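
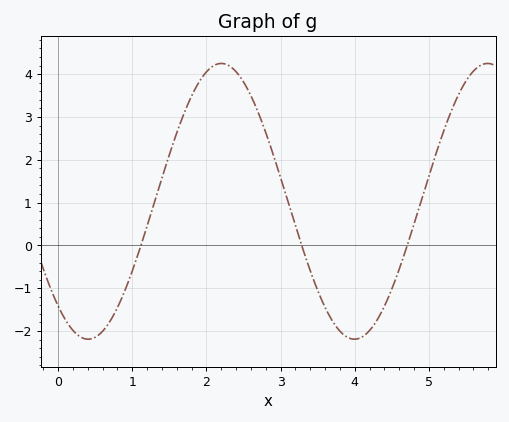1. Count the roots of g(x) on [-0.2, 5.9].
3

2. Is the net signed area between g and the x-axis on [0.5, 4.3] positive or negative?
positive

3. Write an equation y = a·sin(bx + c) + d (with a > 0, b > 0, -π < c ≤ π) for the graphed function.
y = 3.22sin(1.8x - 2.3) + 1.03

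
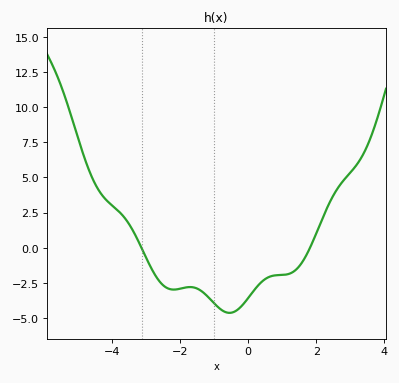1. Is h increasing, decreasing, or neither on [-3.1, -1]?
neither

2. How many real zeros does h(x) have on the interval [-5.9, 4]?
2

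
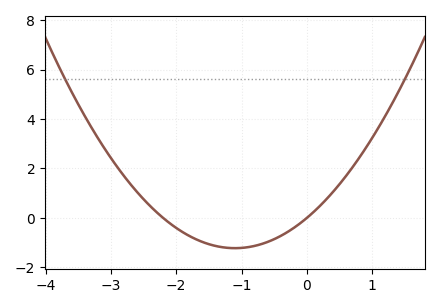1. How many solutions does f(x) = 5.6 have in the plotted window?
2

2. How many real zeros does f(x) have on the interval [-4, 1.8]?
2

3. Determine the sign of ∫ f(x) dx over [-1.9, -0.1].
negative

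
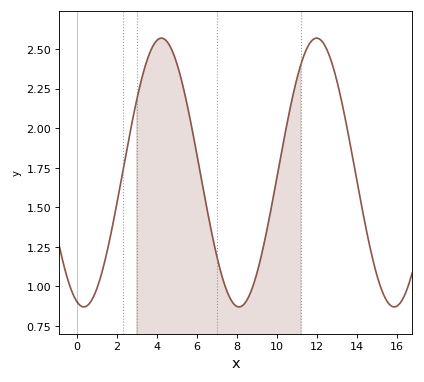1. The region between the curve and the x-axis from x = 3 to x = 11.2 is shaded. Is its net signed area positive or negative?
positive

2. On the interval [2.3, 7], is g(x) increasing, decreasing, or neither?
neither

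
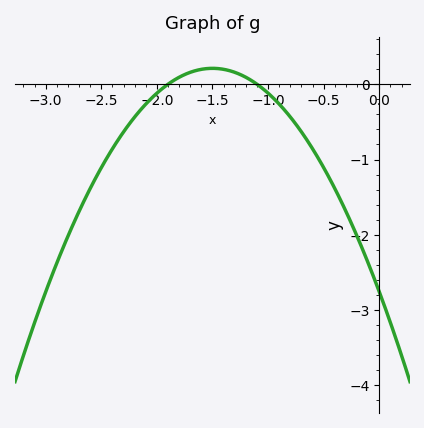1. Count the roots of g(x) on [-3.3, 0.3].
2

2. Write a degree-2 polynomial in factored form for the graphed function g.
y = -1.32(x + 1.9)(x + 1.1)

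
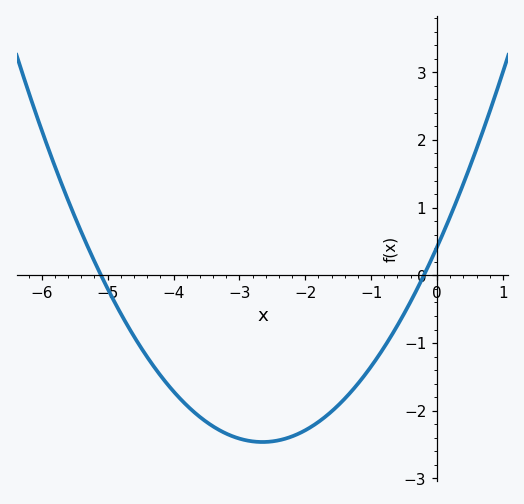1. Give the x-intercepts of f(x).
-5.1, -0.2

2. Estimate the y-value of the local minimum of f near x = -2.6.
-2.46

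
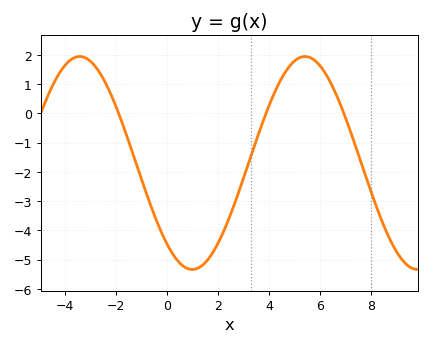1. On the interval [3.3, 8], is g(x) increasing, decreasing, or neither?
neither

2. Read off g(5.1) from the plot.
1.9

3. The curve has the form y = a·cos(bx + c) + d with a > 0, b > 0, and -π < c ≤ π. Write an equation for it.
y = 3.64cos(0.71x + 2.4) - 1.7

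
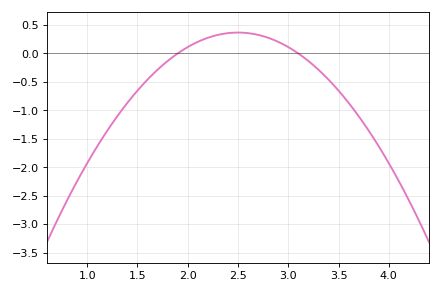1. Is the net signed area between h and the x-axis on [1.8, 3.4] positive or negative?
positive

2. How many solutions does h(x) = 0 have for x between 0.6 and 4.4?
2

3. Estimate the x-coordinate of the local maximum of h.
2.5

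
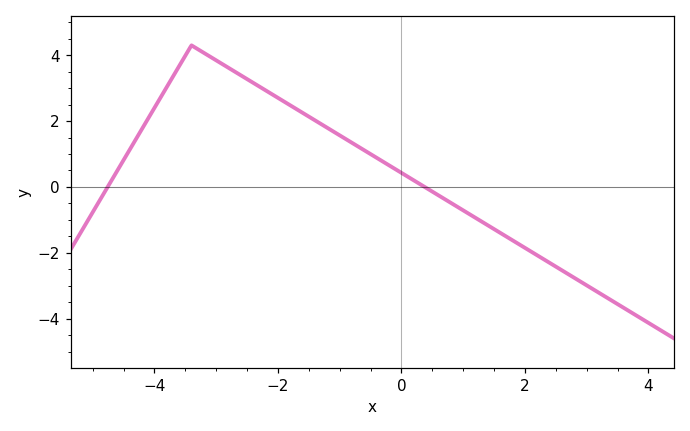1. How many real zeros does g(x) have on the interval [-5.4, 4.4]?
2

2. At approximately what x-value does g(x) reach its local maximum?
-3.4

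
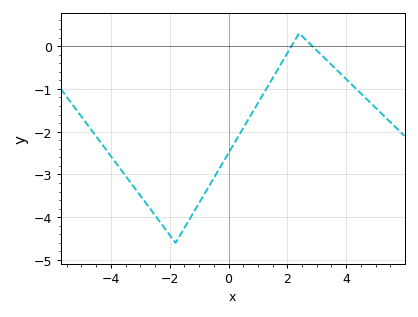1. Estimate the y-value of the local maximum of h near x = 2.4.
0.3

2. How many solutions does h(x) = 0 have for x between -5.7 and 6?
2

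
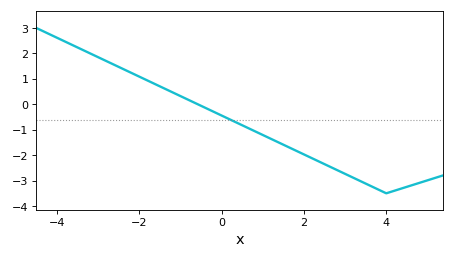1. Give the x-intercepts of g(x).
-0.6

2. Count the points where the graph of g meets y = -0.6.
1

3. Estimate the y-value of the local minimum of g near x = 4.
-3.5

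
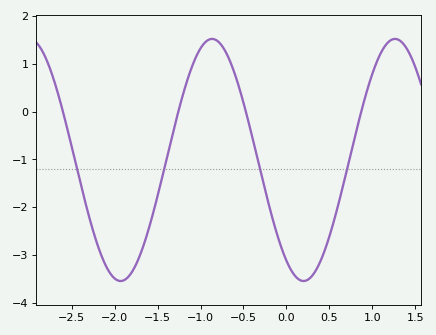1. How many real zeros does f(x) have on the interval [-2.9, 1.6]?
4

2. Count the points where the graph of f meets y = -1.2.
4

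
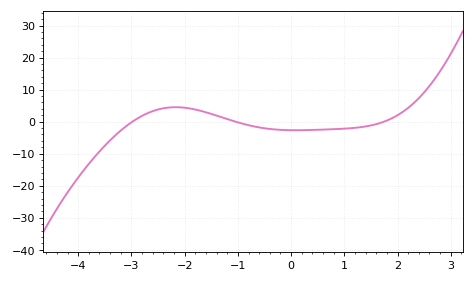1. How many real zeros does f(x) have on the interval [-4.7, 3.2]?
3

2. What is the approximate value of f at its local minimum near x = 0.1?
-3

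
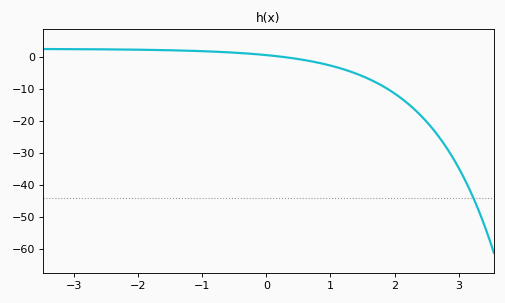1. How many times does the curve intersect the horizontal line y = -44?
1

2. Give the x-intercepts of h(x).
0.3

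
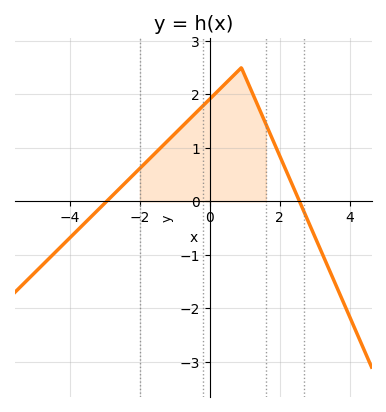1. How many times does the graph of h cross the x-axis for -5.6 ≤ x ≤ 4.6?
2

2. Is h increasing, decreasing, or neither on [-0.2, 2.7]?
neither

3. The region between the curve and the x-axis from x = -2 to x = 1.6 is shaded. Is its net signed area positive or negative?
positive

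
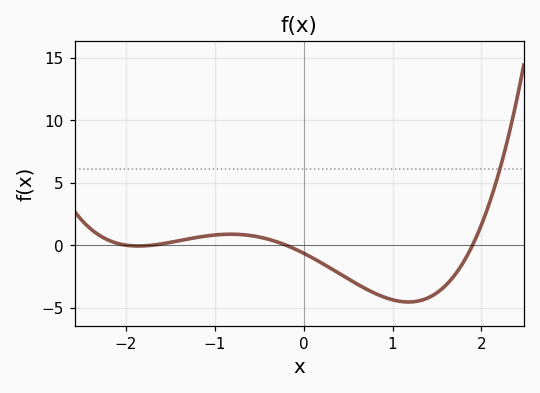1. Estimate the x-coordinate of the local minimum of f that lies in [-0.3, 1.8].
1.18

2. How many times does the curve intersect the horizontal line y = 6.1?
1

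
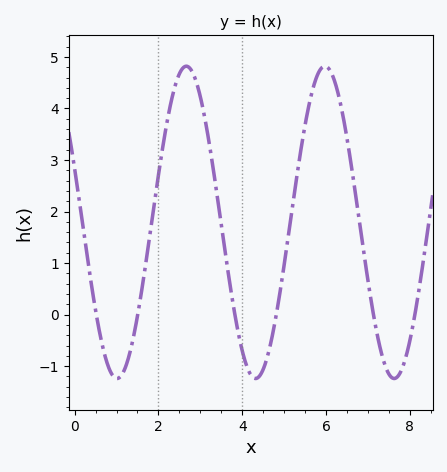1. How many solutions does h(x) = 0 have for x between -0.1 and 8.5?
6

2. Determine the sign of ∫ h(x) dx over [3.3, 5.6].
positive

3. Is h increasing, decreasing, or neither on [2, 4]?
neither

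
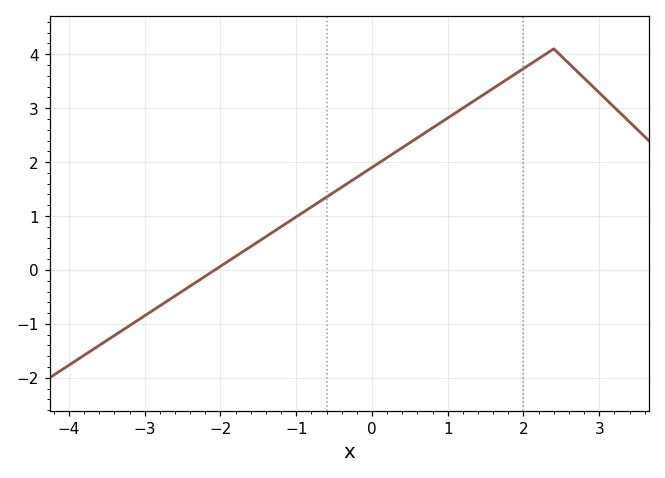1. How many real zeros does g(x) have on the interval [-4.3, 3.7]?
1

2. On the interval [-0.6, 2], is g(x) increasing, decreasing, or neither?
increasing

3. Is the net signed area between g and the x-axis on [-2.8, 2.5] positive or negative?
positive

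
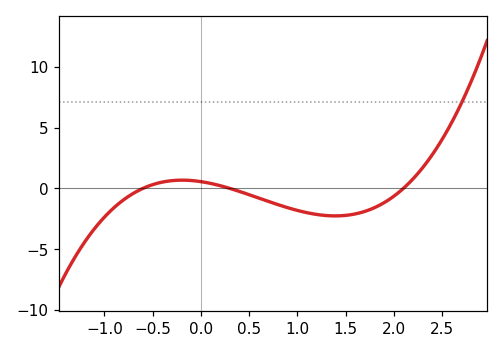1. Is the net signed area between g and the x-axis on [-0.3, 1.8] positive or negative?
negative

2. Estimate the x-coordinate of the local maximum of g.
-0.2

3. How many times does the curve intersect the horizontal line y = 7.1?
1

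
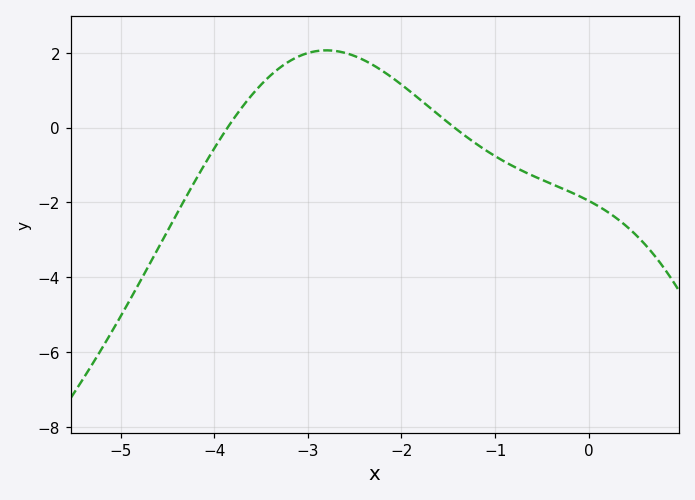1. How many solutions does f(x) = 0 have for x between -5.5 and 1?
2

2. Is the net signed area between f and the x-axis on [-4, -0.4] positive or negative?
positive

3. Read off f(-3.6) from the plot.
0.8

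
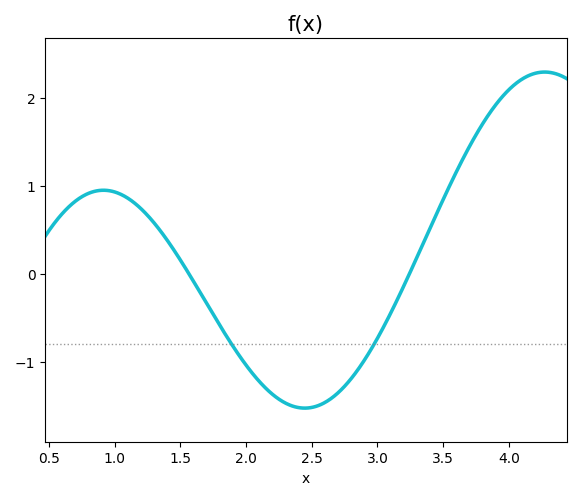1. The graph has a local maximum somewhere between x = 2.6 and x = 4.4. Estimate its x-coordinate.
4.3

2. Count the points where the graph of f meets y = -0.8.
2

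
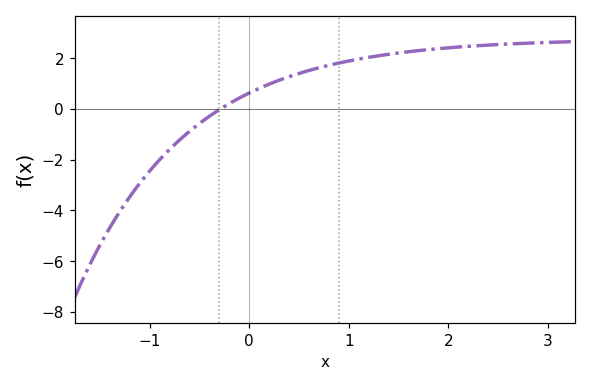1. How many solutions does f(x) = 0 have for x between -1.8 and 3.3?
1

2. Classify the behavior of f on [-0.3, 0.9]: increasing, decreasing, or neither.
increasing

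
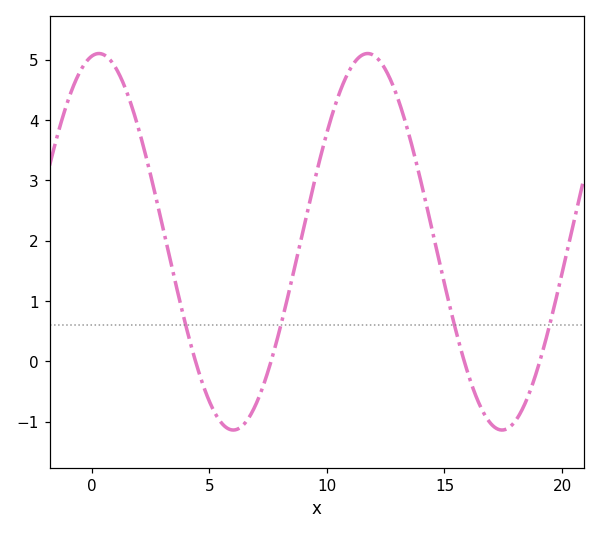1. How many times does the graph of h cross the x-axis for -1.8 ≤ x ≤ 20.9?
4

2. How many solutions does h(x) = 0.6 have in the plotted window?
4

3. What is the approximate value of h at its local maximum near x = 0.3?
5.1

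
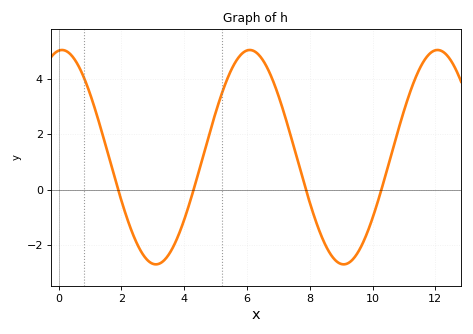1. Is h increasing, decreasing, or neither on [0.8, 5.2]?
neither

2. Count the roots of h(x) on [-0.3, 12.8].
4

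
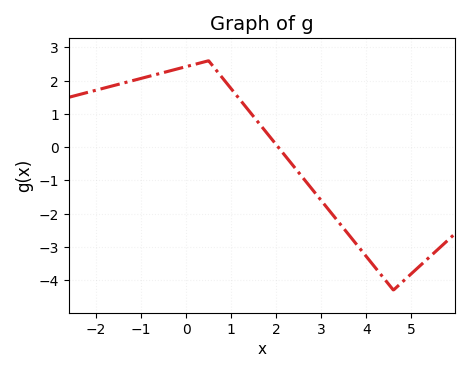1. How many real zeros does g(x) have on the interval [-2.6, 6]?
1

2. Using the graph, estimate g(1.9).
0.2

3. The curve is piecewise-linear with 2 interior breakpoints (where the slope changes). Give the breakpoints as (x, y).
(0.5, 2.6); (4.6, -4.3)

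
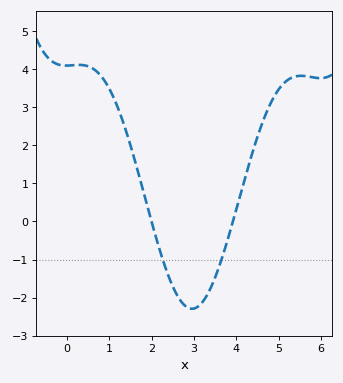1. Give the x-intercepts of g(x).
2, 3.9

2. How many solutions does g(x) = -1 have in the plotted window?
2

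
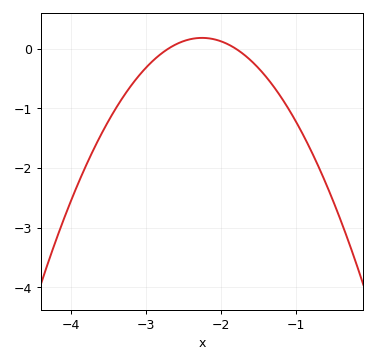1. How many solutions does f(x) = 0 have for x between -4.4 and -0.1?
2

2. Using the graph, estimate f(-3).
-0.3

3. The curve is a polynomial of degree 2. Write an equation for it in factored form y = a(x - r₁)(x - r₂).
y = -0.89(x + 2.7)(x + 1.8)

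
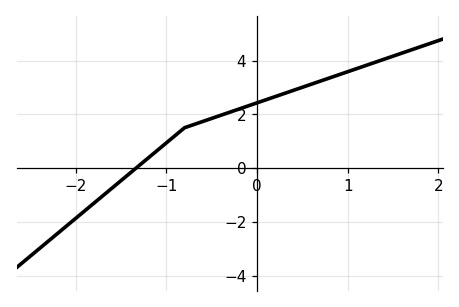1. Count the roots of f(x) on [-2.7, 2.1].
1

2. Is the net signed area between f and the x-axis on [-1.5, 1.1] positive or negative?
positive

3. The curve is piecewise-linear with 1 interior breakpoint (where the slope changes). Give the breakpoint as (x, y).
(-0.8, 1.5)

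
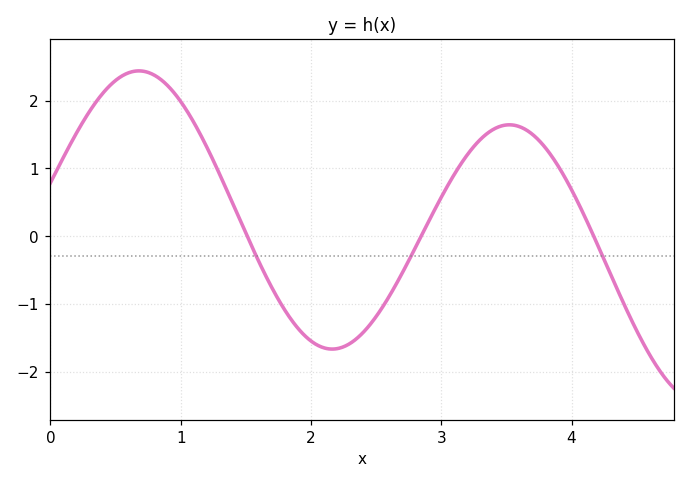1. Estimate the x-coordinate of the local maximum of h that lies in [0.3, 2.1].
0.679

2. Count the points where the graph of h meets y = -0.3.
3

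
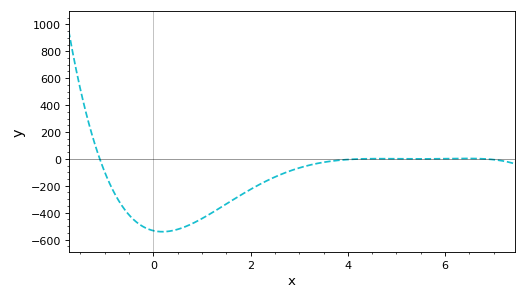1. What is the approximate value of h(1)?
-440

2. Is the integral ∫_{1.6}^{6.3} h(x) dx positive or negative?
negative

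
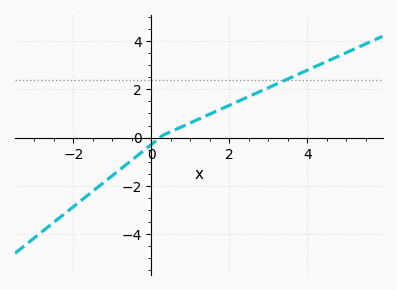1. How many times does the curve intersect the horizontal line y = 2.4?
1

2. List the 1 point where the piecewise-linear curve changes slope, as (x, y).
(0.3, 0.1)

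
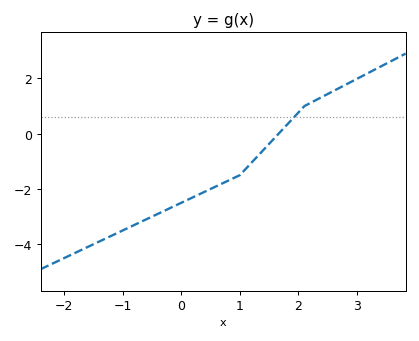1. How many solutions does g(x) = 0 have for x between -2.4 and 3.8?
1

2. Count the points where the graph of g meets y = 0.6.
1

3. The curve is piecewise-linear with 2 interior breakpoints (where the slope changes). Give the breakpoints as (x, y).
(1, -1.5); (2.1, 1)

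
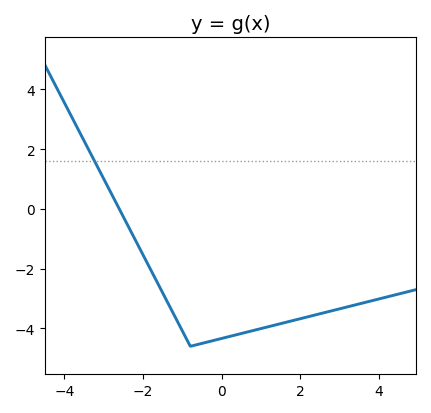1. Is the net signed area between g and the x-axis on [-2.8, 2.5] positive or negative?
negative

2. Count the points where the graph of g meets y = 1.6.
1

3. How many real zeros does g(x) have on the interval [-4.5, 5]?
1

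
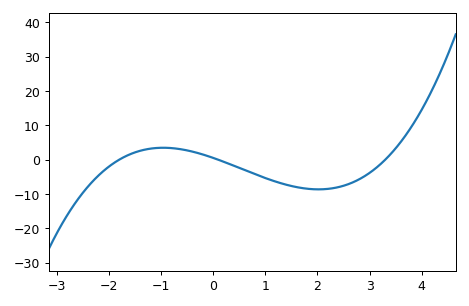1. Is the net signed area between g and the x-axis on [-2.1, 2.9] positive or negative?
negative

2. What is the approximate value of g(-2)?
-2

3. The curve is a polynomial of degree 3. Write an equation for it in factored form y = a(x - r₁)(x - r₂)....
y = 0.92(x + 1.8)(x - 0.1)(x - 3.3)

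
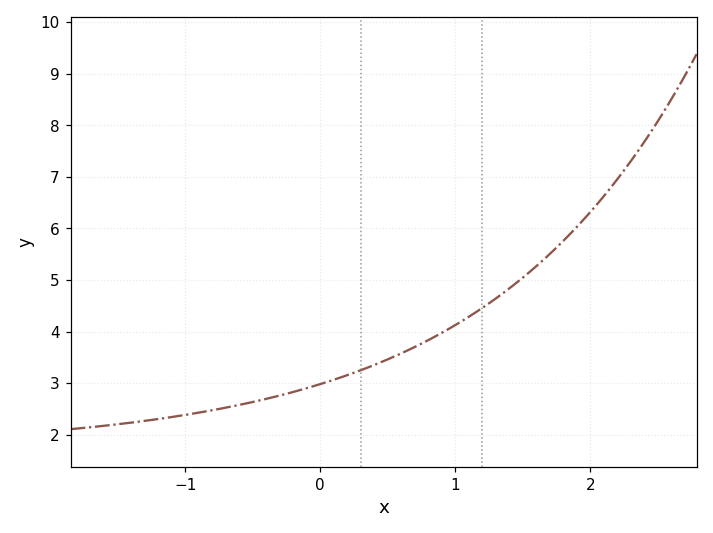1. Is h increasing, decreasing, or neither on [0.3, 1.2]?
increasing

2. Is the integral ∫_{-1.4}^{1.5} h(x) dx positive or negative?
positive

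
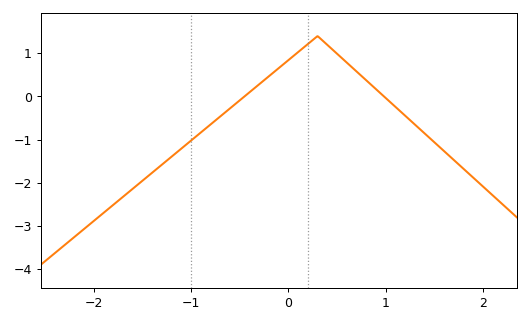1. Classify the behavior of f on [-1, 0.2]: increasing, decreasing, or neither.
increasing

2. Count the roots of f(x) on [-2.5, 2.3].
2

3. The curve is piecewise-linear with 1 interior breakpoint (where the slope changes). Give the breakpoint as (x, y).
(0.3, 1.4)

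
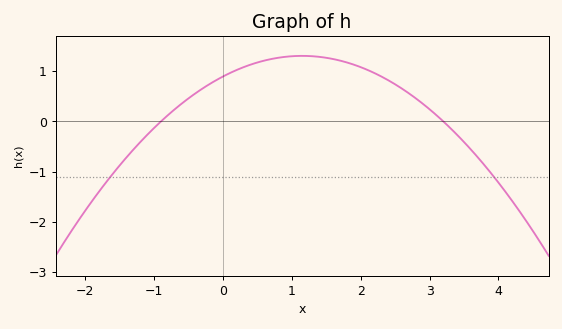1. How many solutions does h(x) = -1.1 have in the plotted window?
2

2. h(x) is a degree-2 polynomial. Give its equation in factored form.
y = -0.31(x + 0.9)(x - 3.2)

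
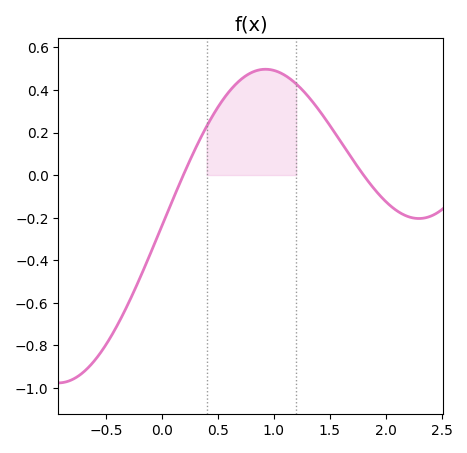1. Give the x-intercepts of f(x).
0.192, 1.8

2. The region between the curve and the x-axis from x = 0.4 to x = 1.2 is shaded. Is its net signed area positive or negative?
positive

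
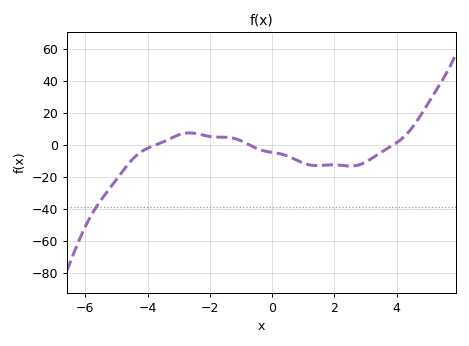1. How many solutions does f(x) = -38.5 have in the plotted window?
1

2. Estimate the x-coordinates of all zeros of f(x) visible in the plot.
-3.8, -0.8, 3.8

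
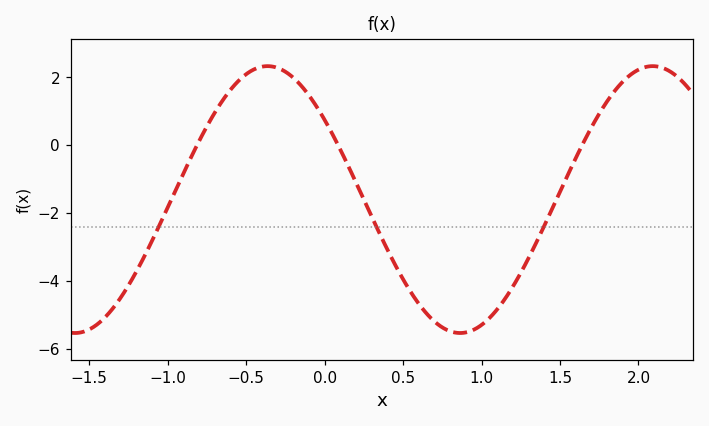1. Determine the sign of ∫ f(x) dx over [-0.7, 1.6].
negative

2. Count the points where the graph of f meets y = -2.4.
3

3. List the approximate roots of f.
-0.814, 0.086, 1.64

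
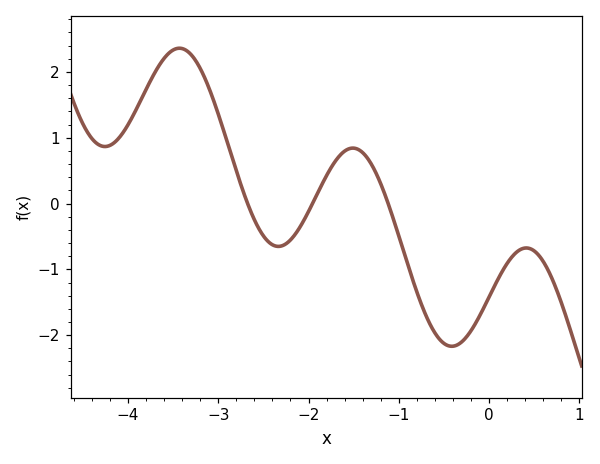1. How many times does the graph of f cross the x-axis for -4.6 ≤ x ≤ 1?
3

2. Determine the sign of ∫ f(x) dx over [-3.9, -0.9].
positive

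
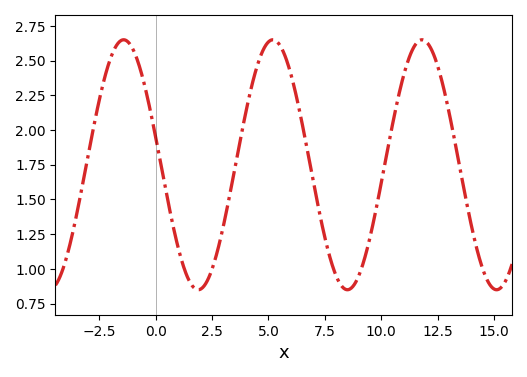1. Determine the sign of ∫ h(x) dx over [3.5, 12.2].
positive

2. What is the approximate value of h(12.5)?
2.46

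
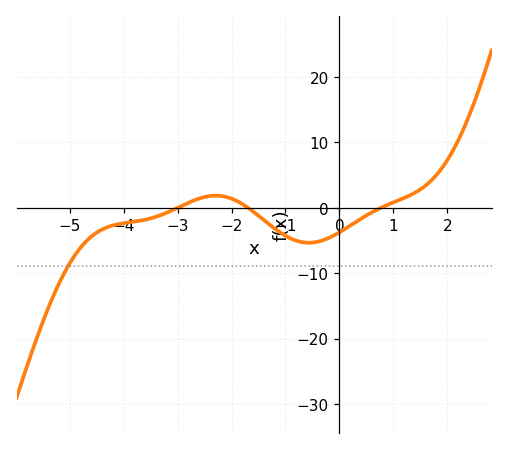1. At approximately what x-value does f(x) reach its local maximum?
-2.2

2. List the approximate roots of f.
-3, -1.6, 0.8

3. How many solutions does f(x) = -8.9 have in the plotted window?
1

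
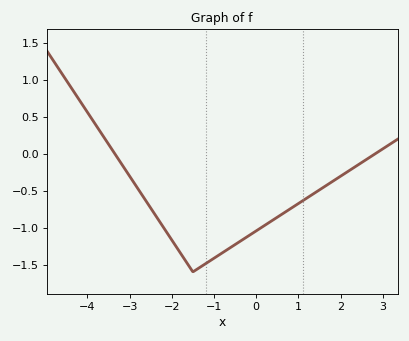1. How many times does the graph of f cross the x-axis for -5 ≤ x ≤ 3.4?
2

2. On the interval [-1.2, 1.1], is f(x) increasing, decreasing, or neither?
increasing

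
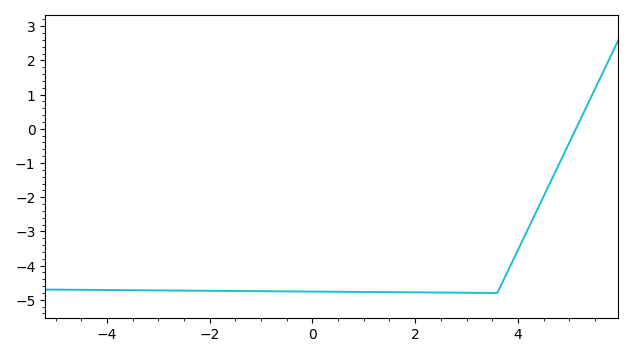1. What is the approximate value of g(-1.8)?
-4.74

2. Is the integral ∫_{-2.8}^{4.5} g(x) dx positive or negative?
negative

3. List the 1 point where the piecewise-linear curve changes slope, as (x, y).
(3.6, -4.8)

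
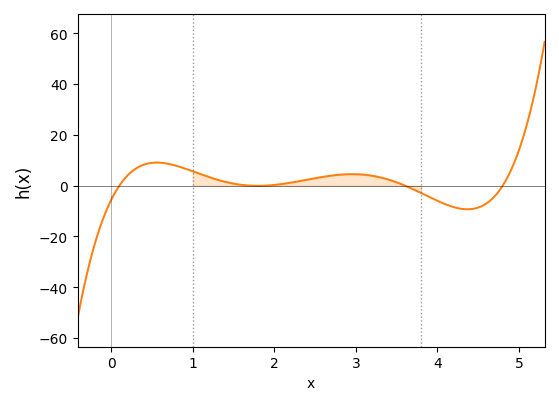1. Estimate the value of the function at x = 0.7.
8.56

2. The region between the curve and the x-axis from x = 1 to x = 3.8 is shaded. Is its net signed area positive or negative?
positive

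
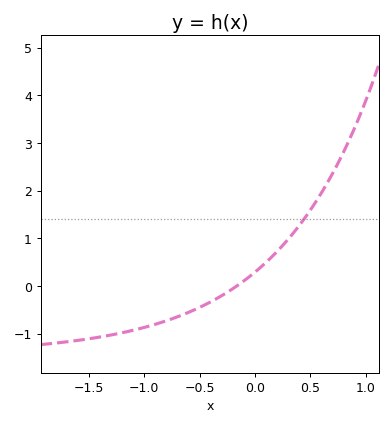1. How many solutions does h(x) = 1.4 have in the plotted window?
1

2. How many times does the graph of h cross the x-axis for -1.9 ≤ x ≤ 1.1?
1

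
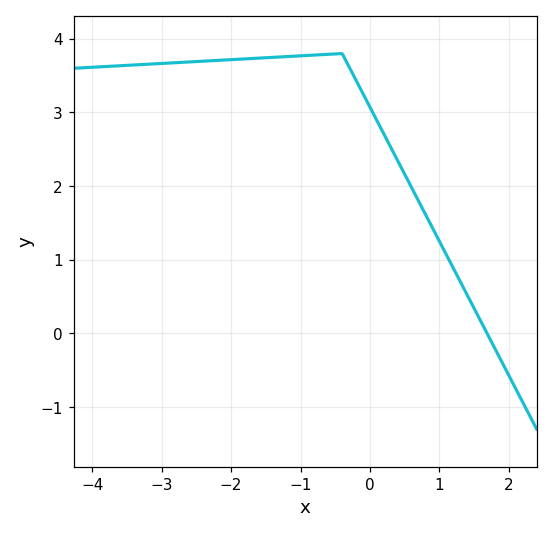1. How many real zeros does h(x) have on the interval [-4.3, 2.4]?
1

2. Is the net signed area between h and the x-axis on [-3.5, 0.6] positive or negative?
positive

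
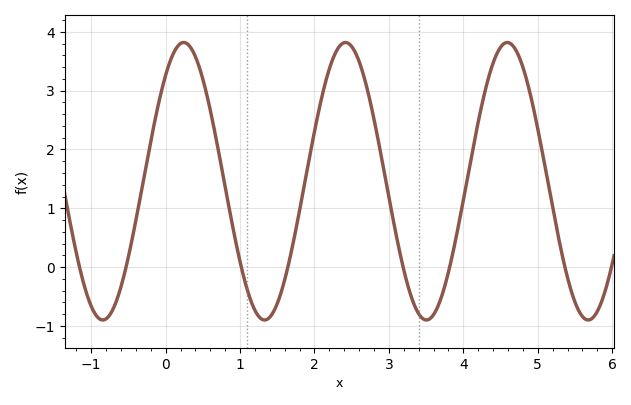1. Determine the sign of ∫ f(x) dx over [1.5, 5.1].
positive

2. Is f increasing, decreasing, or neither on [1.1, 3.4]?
neither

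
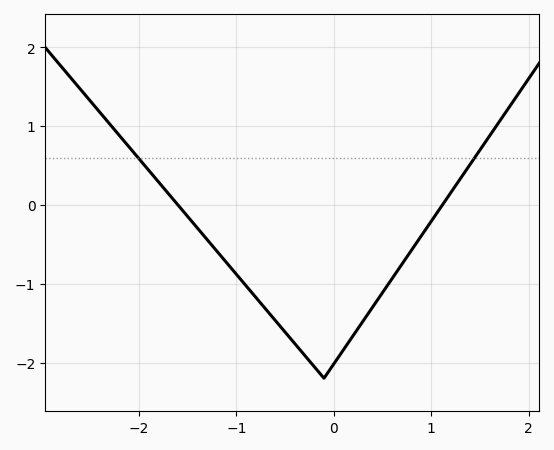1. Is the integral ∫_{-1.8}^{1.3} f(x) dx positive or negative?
negative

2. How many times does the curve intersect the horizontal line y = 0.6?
2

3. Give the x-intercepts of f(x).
-1.6, 1.12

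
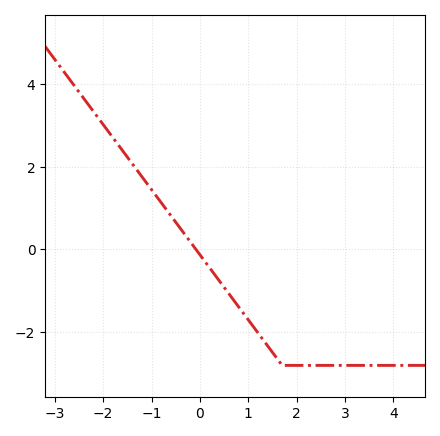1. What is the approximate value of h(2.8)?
-2.8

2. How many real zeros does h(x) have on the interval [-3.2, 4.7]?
1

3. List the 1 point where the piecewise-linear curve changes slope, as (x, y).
(1.7, -2.8)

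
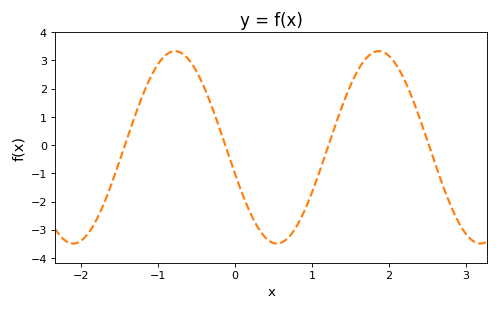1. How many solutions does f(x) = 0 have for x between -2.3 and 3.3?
4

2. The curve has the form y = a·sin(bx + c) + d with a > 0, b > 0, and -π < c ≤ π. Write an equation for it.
y = 3.41sin(2.4x - 2.9) - 0.08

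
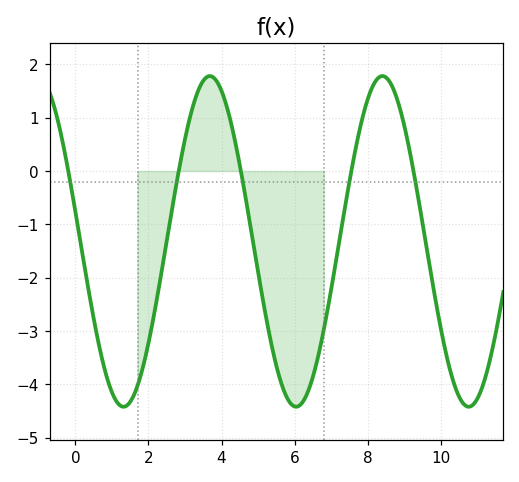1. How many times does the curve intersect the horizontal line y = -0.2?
5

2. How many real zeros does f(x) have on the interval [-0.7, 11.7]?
5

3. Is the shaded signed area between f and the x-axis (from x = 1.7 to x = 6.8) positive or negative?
negative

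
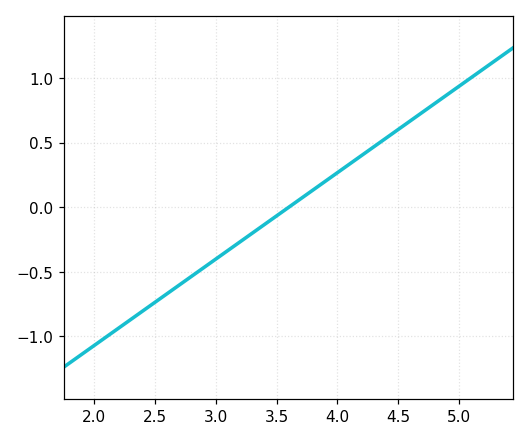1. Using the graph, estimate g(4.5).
0.603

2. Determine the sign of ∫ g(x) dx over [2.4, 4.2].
negative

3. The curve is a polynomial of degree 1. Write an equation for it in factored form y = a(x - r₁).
y = 0.67(x - 3.6)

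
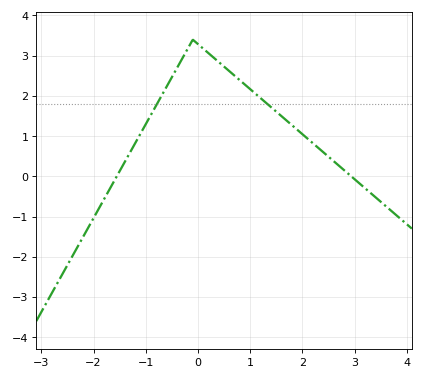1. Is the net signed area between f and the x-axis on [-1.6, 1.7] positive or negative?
positive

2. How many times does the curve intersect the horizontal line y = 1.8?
2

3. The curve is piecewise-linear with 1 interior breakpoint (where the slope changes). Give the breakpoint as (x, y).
(-0.1, 3.4)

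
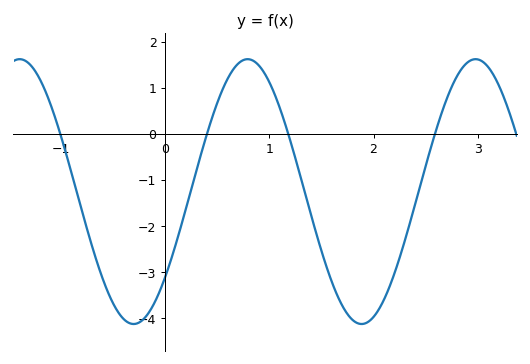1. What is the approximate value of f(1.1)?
0.563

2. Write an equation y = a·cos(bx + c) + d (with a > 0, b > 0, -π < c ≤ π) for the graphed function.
y = 2.87cos(2.87x - 2.27) - 1.25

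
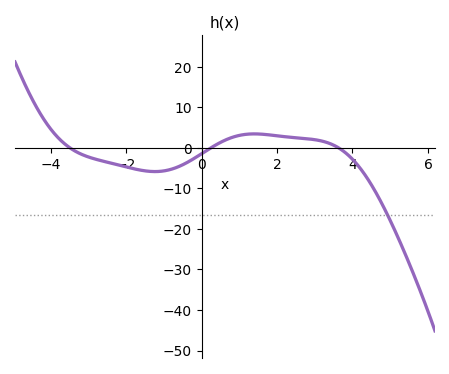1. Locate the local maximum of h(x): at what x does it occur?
1.4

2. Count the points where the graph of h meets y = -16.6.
1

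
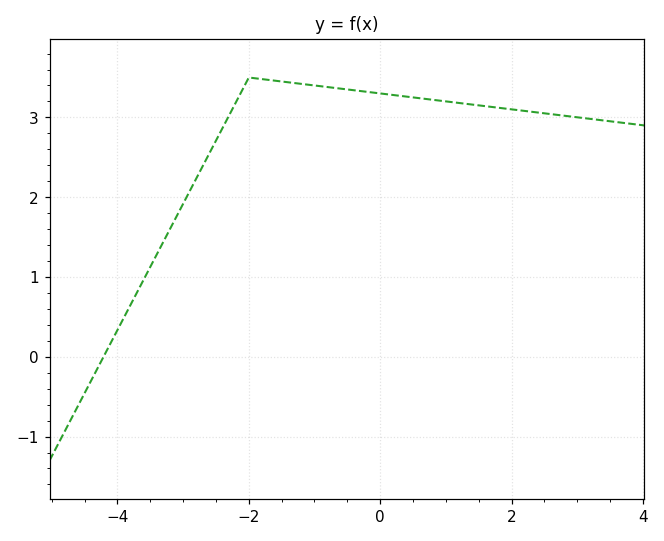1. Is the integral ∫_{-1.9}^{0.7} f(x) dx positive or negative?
positive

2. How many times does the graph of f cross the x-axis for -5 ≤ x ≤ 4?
1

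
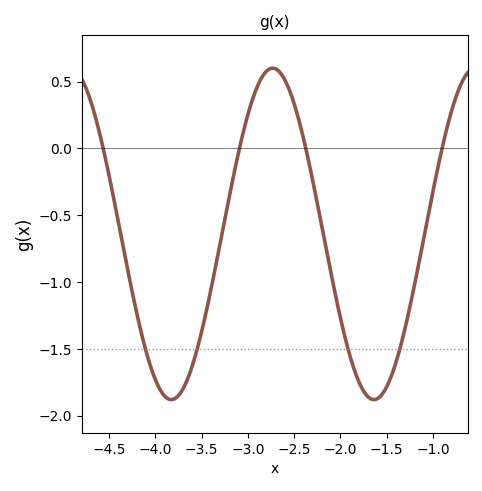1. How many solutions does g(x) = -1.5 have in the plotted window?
4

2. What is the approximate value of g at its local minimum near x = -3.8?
-1.9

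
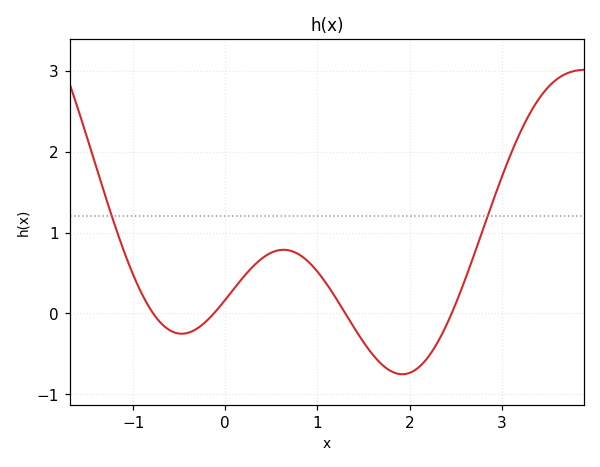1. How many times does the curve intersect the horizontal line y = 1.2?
2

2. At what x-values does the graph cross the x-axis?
-0.782, -0.123, 1.3, 2.46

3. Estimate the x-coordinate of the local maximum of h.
0.633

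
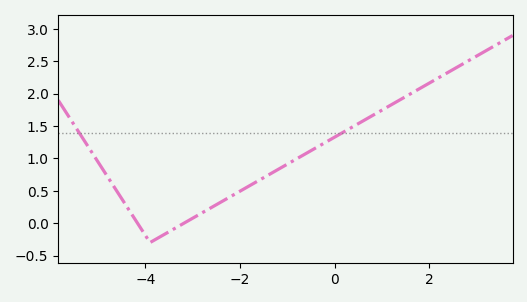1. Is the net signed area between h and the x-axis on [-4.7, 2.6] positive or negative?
positive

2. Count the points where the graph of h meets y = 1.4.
2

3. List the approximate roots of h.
-4.2, -3.2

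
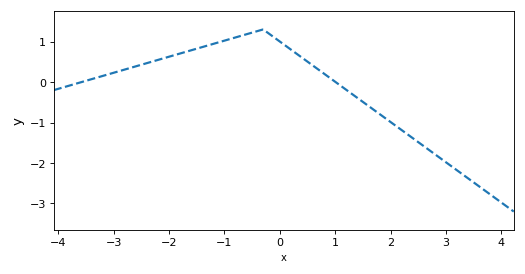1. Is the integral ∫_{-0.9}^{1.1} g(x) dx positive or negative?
positive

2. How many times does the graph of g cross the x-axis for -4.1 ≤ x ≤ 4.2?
2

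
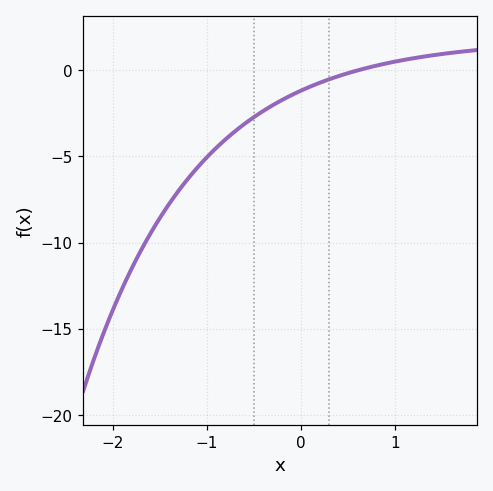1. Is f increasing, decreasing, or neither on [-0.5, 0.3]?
increasing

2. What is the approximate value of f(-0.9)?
-4.5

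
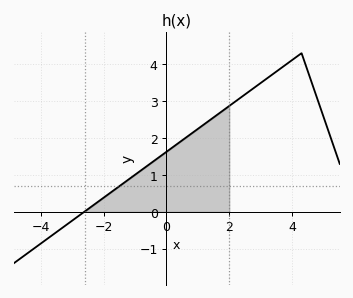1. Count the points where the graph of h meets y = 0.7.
1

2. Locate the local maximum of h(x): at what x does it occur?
4.3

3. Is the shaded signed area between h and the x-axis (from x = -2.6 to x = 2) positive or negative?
positive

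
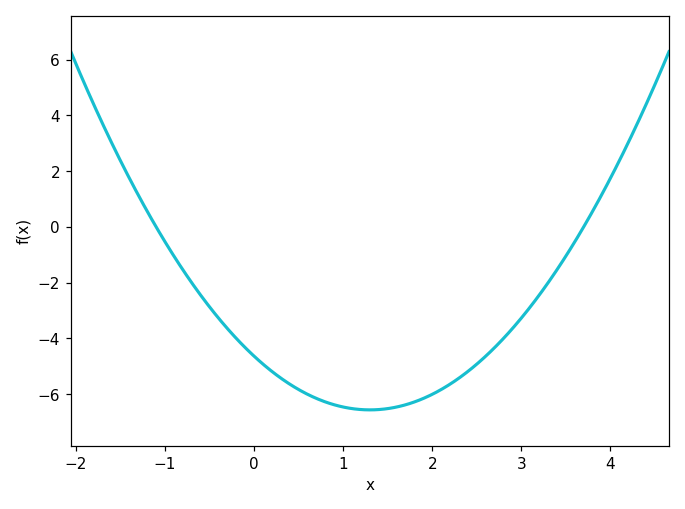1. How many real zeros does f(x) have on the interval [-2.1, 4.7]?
2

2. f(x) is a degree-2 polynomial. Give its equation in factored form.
y = 1.14(x + 1.1)(x - 3.7)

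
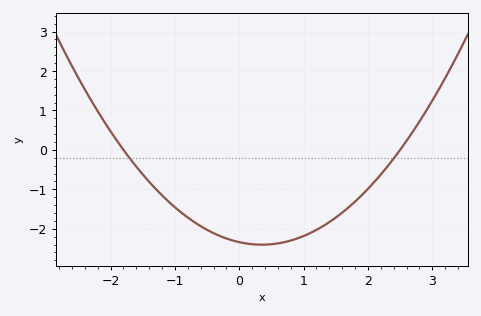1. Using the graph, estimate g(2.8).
0.7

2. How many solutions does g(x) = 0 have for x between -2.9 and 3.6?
2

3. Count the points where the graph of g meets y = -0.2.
2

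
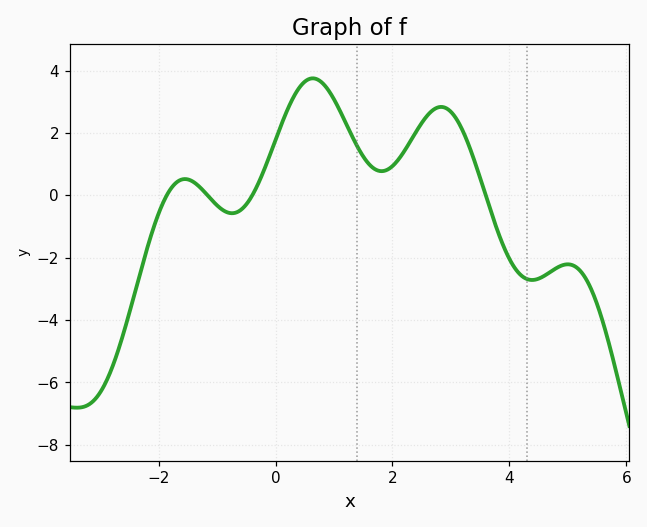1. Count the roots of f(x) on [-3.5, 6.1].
4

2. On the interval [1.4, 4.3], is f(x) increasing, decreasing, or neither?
neither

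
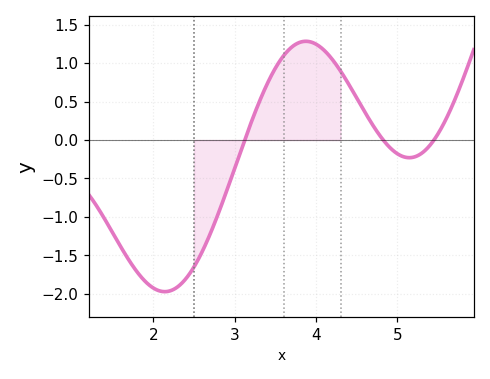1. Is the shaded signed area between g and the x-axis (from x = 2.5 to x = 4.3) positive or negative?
positive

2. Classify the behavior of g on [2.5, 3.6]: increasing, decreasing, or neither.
increasing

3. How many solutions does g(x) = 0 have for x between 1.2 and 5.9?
3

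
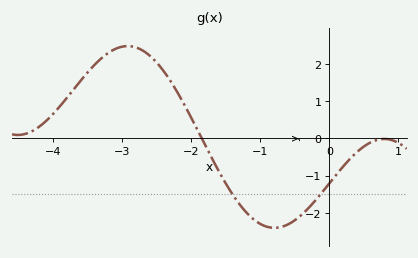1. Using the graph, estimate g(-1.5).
-1.21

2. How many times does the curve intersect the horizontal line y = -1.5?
2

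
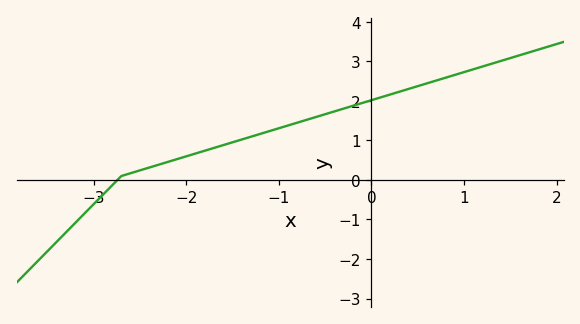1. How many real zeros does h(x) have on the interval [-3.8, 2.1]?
1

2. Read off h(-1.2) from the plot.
1.17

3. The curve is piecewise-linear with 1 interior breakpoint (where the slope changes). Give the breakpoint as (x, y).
(-2.7, 0.1)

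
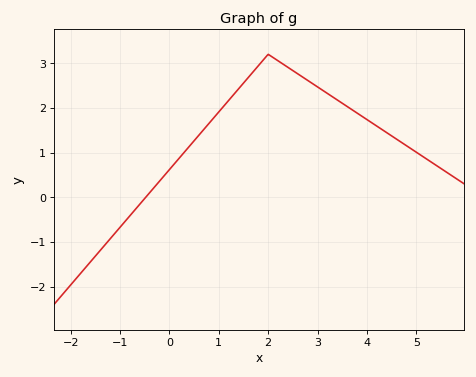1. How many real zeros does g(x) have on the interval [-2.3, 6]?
1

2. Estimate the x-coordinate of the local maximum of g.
2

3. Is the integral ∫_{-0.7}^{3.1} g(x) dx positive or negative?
positive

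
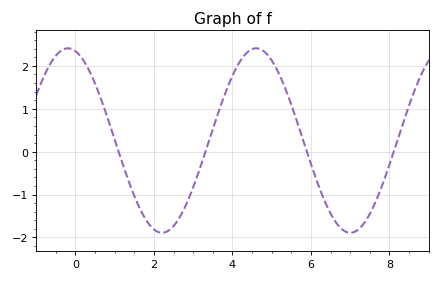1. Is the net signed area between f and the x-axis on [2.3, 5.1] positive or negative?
positive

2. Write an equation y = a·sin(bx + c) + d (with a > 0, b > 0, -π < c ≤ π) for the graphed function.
y = 2.15sin(1.31x + 1.82) + 0.26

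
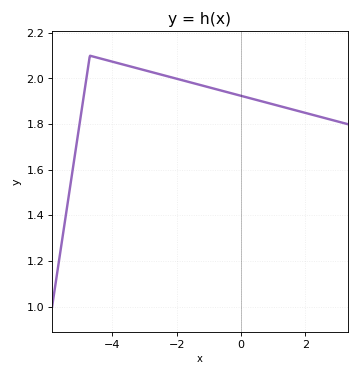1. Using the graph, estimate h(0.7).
1.9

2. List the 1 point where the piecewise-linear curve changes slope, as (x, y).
(-4.7, 2.1)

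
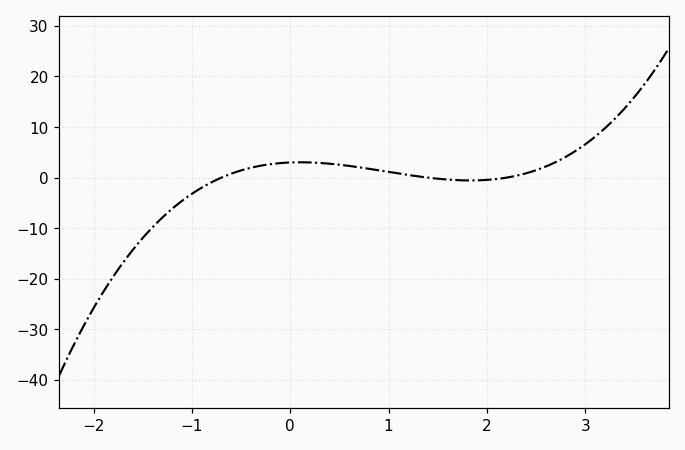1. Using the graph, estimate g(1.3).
0.25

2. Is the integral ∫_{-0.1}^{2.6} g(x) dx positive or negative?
positive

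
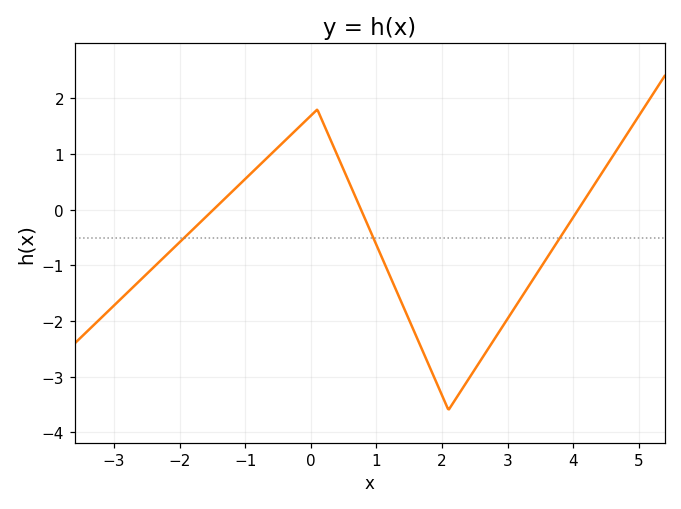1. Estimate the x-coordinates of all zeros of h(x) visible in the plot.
-1.4, 0.8, 4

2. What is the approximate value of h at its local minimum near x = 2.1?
-3.6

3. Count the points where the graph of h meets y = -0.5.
3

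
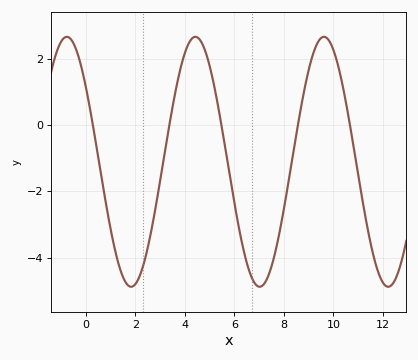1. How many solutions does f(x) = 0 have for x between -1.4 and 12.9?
5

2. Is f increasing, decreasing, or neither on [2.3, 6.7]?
neither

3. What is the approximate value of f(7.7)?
-3.68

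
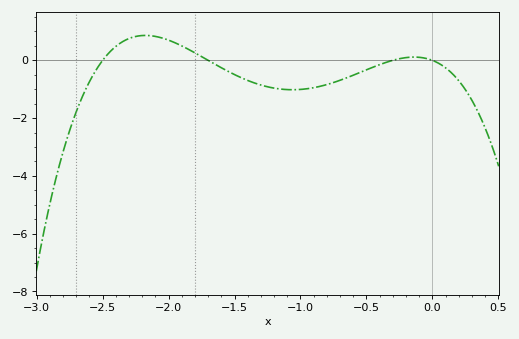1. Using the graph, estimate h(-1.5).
-0.493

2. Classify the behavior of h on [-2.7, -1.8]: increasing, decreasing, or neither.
neither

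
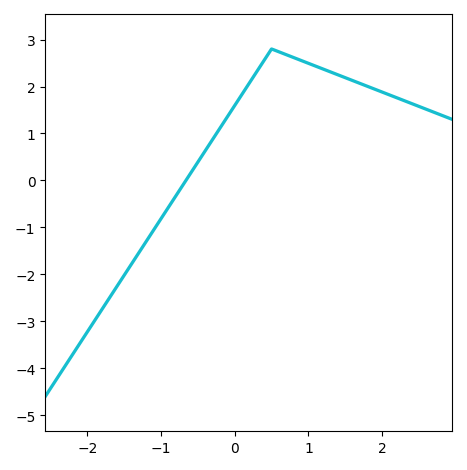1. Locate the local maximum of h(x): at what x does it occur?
0.5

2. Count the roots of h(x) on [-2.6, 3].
1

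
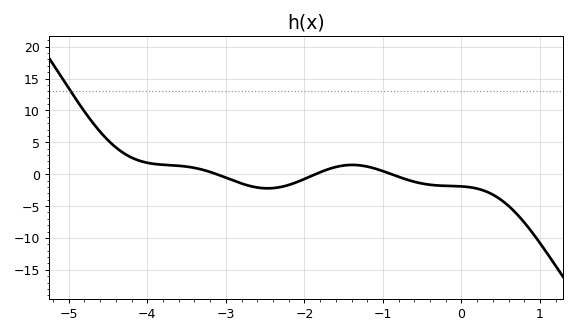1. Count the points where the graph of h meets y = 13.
1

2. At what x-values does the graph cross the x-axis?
-3.12, -1.86, -0.892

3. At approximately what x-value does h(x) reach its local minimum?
-2.47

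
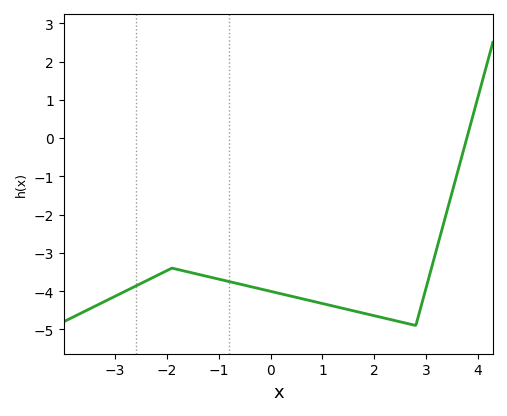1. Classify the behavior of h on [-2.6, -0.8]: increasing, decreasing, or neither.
neither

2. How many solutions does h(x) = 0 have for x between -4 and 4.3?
1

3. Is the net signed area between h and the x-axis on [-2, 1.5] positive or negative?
negative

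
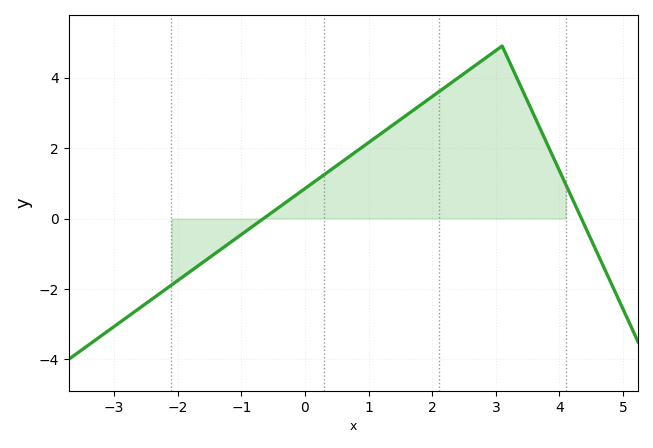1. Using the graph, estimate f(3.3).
4.2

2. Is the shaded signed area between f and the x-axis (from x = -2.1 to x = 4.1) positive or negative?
positive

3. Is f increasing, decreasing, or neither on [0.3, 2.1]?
increasing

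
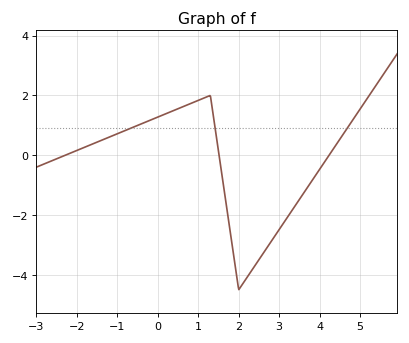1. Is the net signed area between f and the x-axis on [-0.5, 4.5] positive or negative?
negative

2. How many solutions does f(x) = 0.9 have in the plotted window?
3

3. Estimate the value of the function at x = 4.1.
-0.27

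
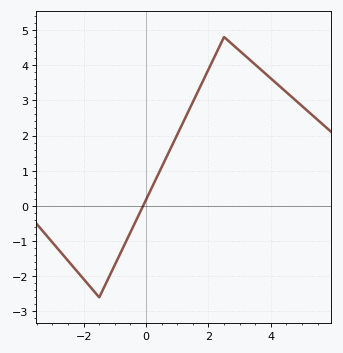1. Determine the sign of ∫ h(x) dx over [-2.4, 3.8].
positive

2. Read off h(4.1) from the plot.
3.54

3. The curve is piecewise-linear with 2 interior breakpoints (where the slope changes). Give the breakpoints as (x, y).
(-1.5, -2.6); (2.5, 4.8)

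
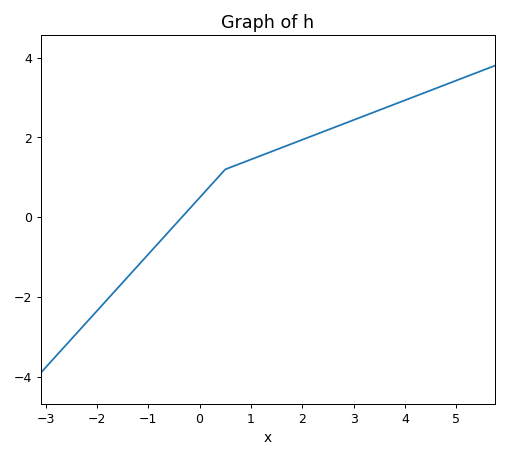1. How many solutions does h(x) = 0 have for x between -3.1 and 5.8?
1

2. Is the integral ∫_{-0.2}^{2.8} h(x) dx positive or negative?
positive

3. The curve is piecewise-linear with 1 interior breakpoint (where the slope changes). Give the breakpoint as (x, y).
(0.5, 1.2)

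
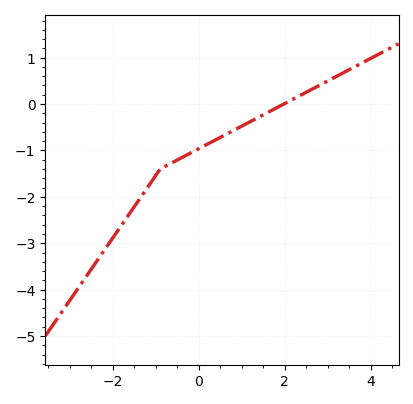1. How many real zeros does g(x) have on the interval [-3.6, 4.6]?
1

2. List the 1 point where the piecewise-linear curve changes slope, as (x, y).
(-0.9, -1.4)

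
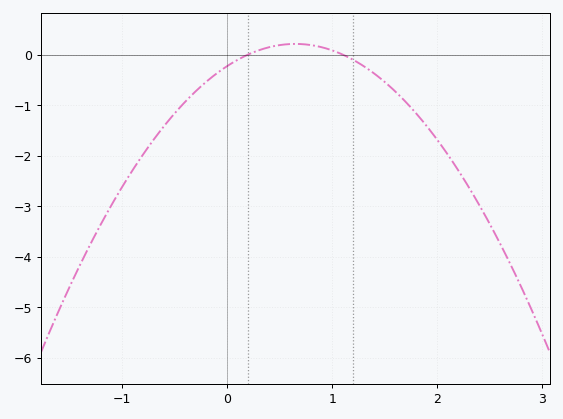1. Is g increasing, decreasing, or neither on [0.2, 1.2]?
neither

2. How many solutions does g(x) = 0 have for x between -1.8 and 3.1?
2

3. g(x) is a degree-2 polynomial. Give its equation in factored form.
y = -1.04(x - 0.2)(x - 1.1)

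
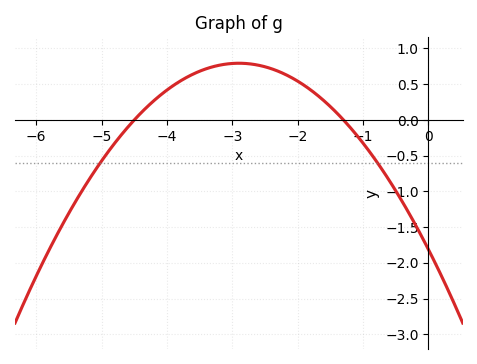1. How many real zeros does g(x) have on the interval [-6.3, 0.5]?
2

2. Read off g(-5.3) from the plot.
-0.992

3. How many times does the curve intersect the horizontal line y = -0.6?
2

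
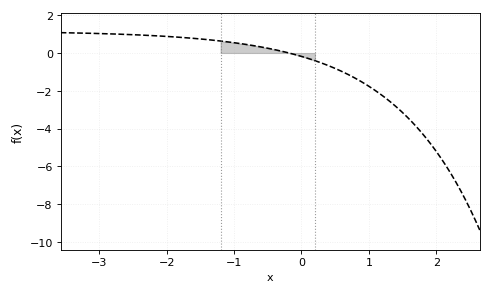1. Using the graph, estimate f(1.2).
-2.26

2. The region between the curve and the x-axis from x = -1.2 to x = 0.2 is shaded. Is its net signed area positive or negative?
positive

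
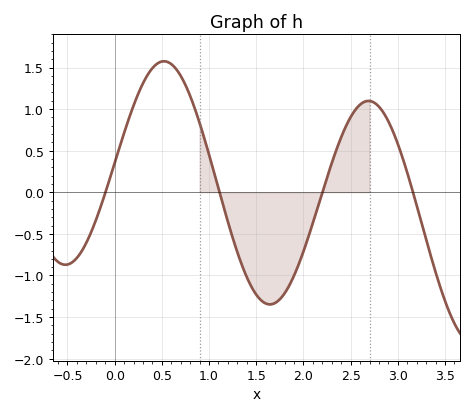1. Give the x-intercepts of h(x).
-0.1, 1.1, 2.2, 3.2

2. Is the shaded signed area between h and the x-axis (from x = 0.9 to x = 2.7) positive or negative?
negative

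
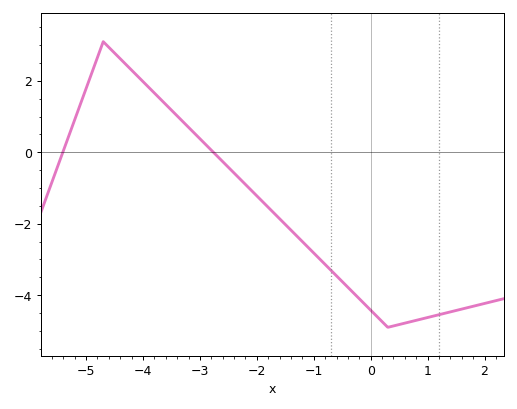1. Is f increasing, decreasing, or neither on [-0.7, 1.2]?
neither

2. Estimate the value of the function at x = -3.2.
0.7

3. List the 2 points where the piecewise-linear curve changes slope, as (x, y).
(-4.7, 3.1); (0.3, -4.9)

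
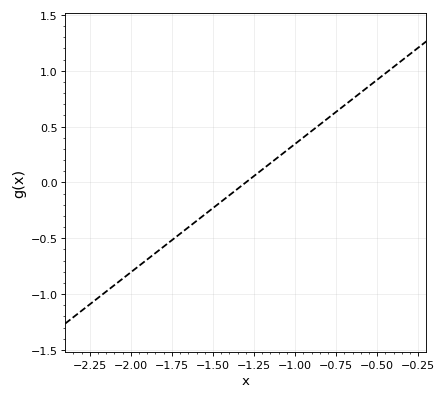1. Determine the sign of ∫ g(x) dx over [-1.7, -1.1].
negative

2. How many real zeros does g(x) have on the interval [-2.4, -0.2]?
1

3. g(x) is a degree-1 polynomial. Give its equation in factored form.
y = 1.15(x + 1.3)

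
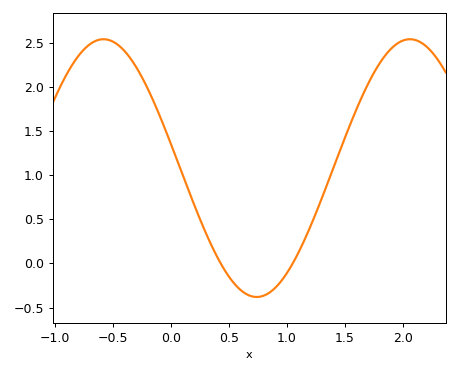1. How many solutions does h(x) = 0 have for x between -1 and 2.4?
2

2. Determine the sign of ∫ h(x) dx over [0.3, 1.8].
positive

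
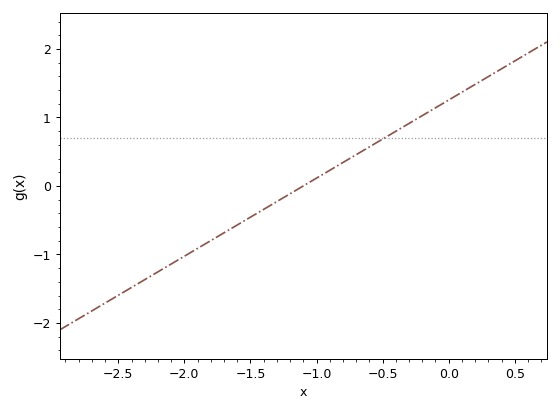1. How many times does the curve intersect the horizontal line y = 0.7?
1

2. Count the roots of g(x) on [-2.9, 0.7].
1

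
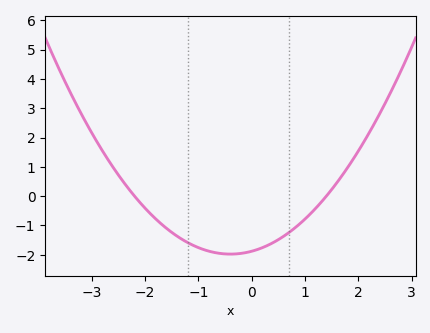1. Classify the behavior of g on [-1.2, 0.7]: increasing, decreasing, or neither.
neither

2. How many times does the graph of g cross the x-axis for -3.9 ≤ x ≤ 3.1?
2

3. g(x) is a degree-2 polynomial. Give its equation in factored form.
y = 0.61(x + 2.2)(x - 1.4)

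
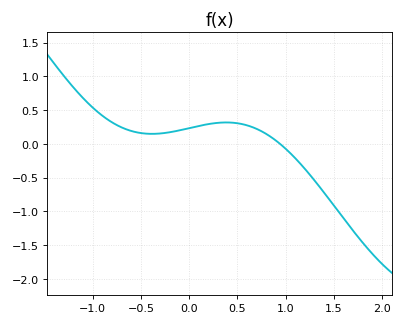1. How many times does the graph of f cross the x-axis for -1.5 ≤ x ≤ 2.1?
1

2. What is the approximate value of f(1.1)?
-0.209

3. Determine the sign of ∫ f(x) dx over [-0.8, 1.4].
positive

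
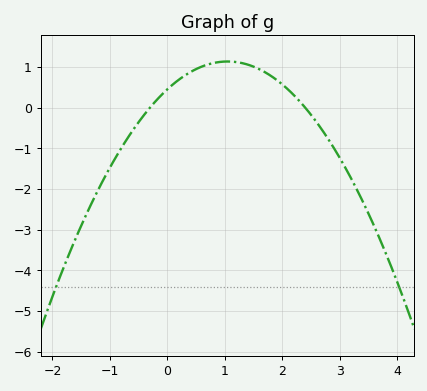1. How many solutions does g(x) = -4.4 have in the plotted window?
2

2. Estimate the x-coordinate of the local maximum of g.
1.05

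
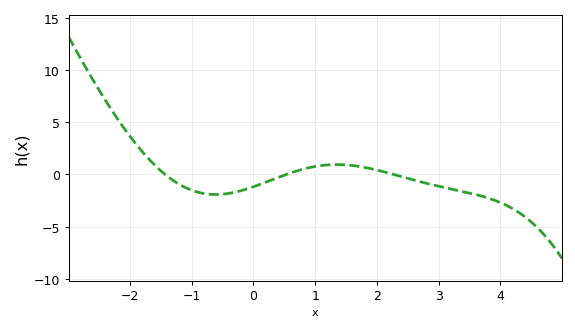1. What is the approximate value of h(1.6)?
1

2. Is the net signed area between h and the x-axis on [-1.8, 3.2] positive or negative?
negative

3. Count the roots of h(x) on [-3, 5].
3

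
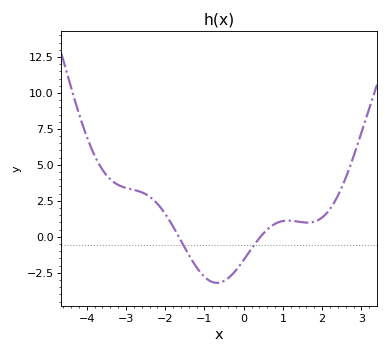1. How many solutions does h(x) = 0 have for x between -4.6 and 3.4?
2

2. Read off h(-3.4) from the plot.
4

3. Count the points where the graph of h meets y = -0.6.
2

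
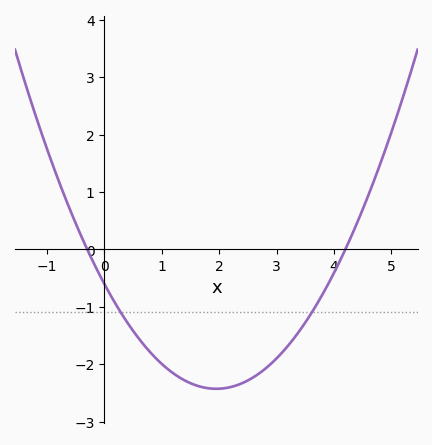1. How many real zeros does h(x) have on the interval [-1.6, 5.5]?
2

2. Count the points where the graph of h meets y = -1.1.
2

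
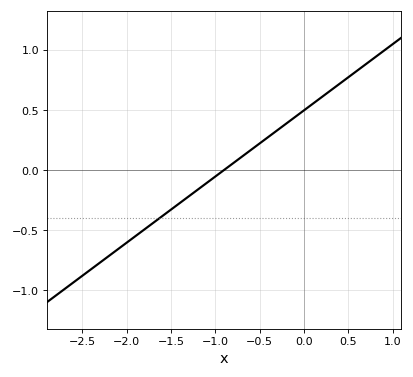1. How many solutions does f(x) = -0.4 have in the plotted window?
1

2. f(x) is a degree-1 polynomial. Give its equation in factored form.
y = 0.55(x + 0.9)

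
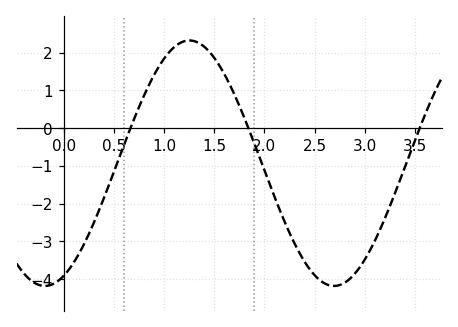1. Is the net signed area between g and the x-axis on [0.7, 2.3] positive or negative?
positive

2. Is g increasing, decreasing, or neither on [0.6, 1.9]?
neither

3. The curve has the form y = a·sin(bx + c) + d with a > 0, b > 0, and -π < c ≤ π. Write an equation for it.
y = 3.25sin(2.18x - 1.16) - 0.93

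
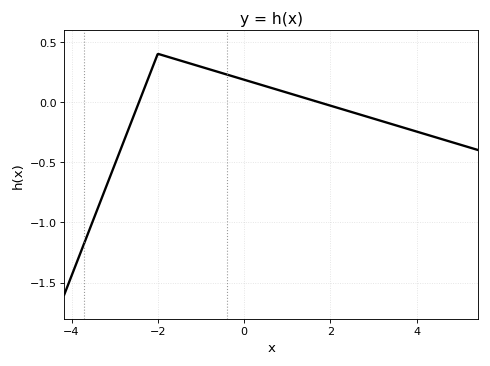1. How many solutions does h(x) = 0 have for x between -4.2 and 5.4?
2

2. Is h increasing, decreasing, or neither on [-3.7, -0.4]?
neither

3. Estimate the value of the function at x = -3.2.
-0.7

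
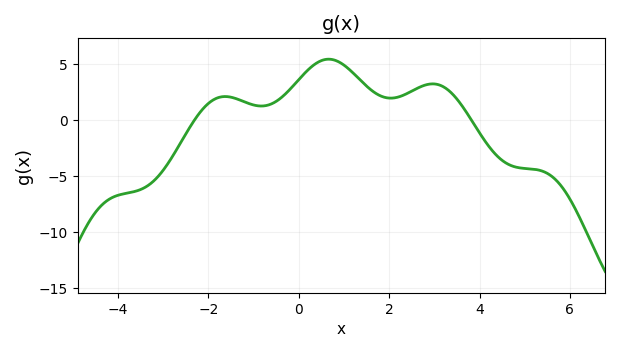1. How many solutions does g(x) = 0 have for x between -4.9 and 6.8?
2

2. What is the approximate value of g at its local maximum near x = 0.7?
5.5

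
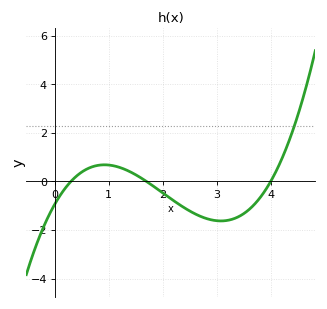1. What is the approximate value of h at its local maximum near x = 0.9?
0.685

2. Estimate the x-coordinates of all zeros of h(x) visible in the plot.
0.3, 1.7, 4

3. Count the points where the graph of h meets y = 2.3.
1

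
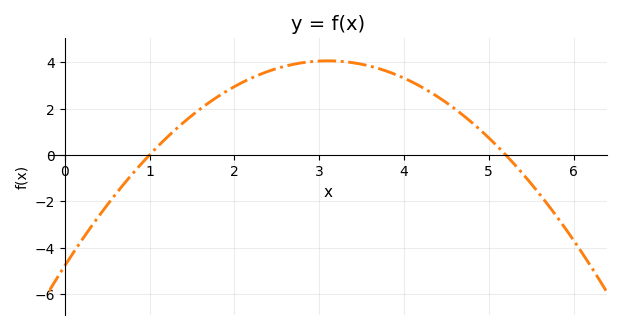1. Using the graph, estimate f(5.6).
-1.6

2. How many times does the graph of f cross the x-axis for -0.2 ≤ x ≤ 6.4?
2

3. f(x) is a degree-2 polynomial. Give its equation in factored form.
y = -0.92(x - 1)(x - 5.2)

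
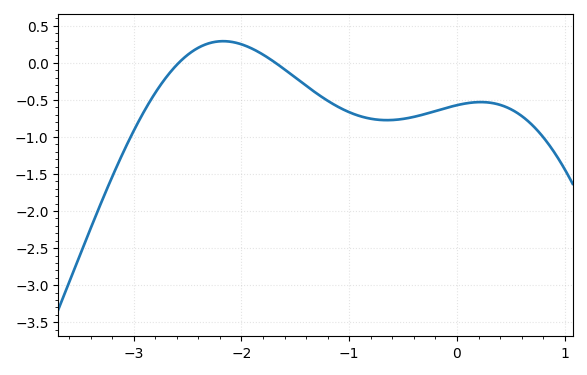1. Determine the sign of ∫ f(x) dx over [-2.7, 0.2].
negative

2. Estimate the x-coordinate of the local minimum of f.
-0.6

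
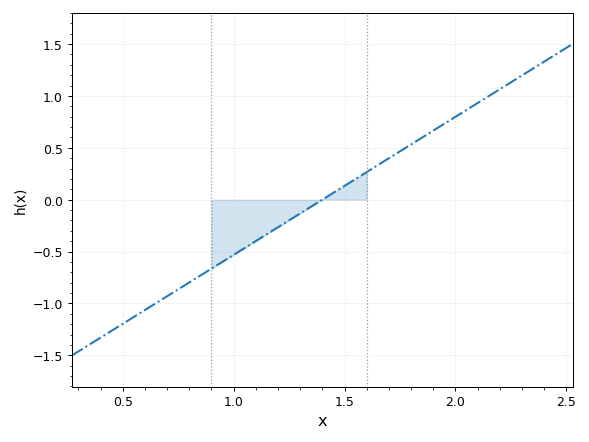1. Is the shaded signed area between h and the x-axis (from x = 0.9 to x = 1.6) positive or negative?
negative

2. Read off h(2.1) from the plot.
0.931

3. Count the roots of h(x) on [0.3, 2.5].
1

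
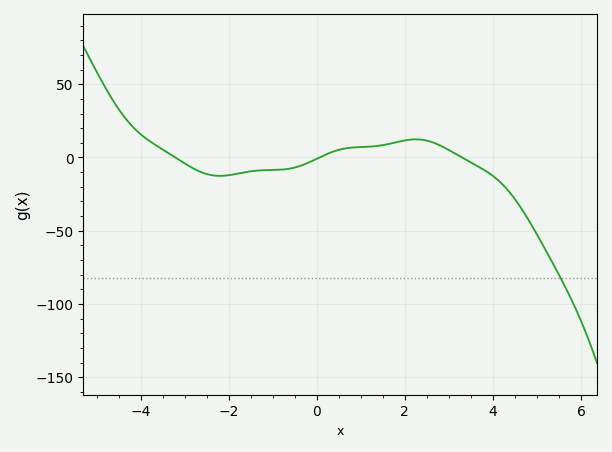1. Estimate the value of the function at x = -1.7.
-10.5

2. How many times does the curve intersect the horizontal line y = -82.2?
1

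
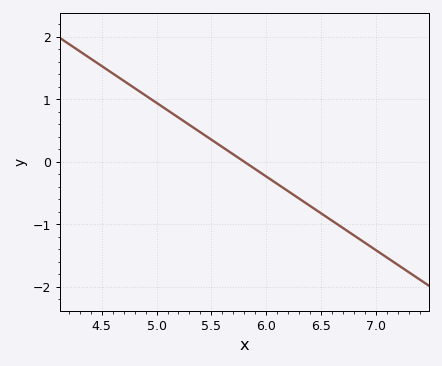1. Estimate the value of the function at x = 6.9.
-1.3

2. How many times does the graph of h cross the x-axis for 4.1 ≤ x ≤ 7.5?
1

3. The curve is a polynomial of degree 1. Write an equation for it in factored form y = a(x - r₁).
y = -1.18(x - 5.8)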